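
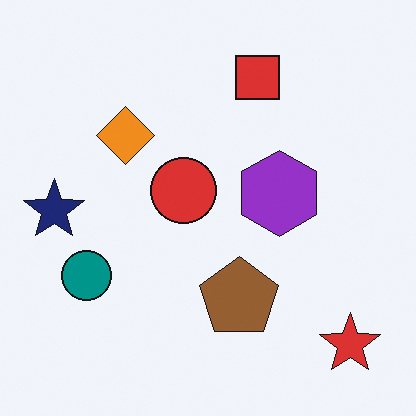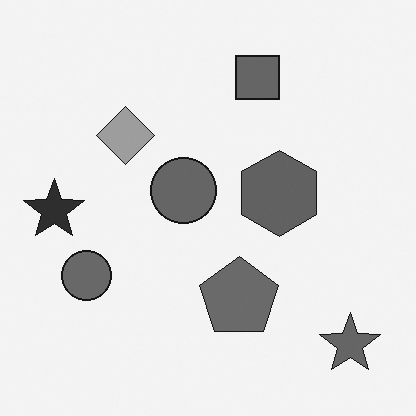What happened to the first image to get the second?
It was converted to grayscale.

All color is removed — every shape is now a shade of grey.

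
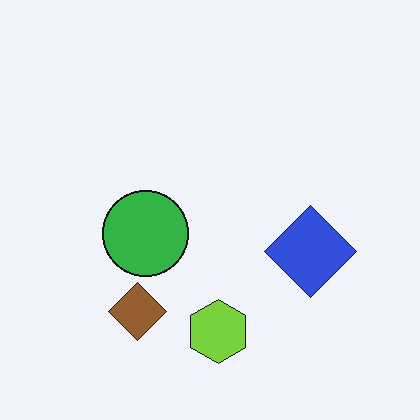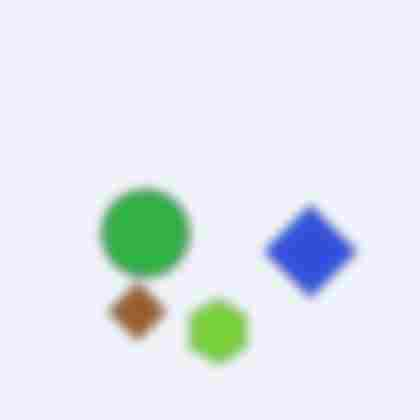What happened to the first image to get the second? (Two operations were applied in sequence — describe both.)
The second image is the first heavily blurred, then heavily JPEG-compressed with obvious blocking artifacts.

Shape edges and outlines are uniformly softened across the whole image. Blocky 8×8 compression artifacts appear around shape edges and the flat background shows ringing — characteristic JPEG degradation.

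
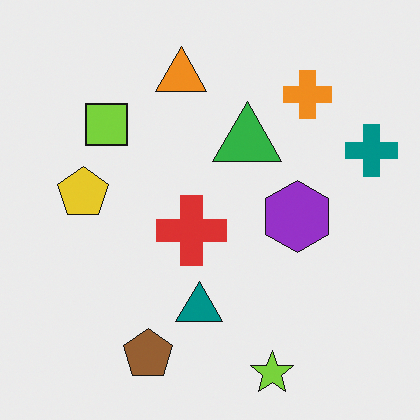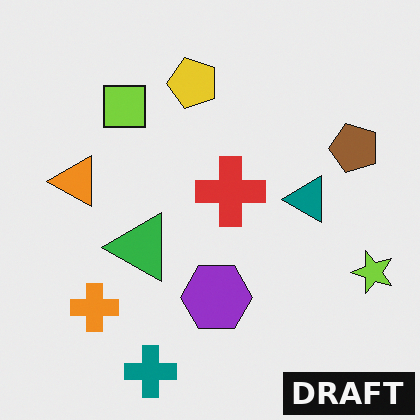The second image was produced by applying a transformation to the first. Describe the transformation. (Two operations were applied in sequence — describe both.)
The image was transposed (reflected across the top-left ↔ bottom-right diagonal), then watermarked with the text "DRAFT" in the lower-right corner.

Shapes have swapped their row and column positions — what was in the top-right is now in the bottom-left — a diagonal reflection. A dark label reading "DRAFT" appears in the lower-right corner.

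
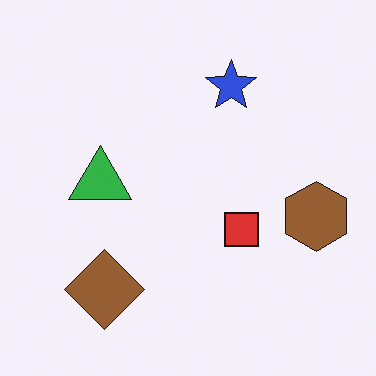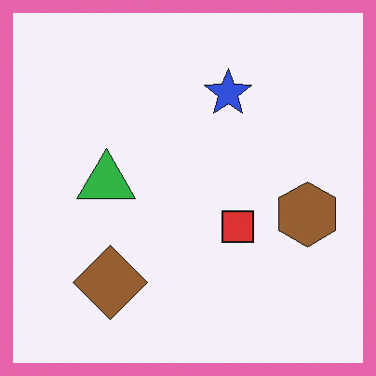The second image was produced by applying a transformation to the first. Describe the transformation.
It was framed with a pink border.

A solid pink frame runs around the edge of the second image, with the content slightly shrunk inside it.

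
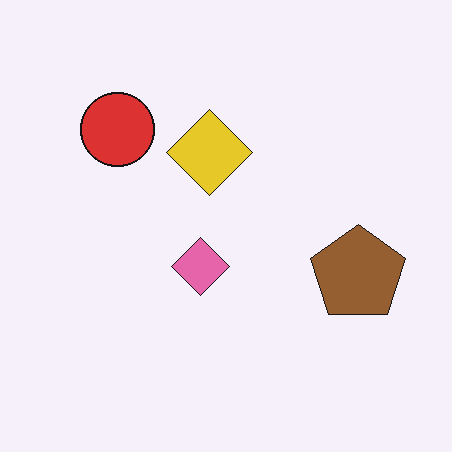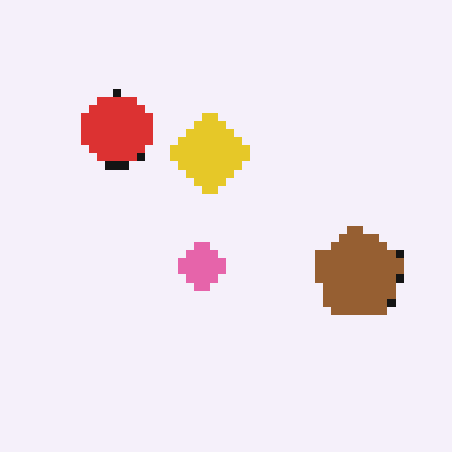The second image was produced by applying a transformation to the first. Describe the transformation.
The image was pixelated into visible square blocks.

Shapes are reduced to large square blocks; fine edges and outlines are lost — a downscale-then-upscale (mosaic) effect.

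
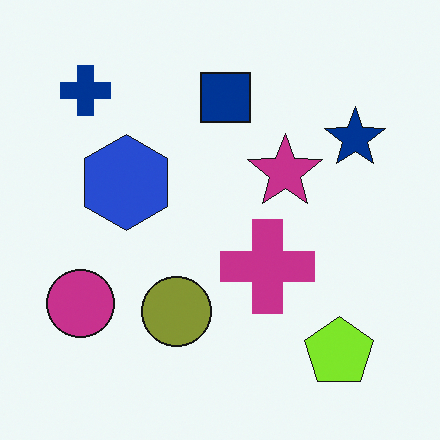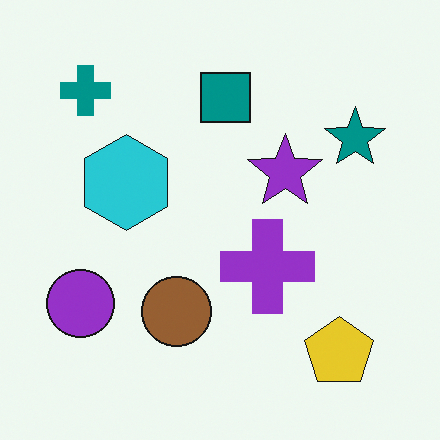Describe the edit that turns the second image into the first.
The transformation is: hue-shifted by a small amount.

Every shape's color has rotated by the same amount around the hue wheel — a uniform hue shift.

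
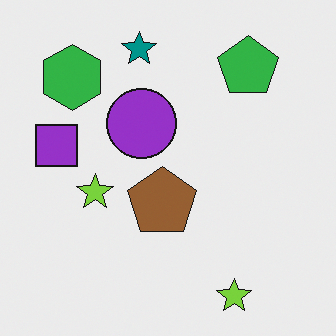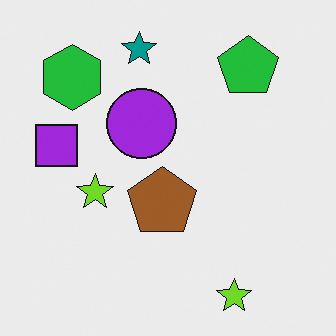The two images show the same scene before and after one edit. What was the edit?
This is the original image slightly oversaturated.

All colors are more vivid — a global saturation change.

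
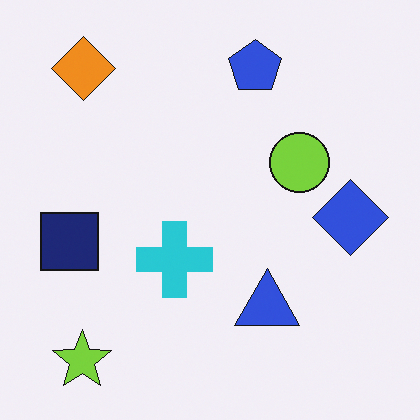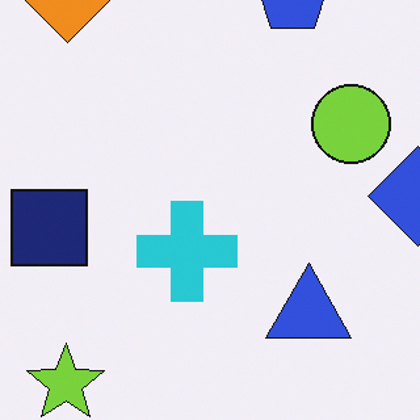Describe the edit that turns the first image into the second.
The second image is the first cropped slightly and scaled back up.

The visible shapes are larger and the field of view is narrower; shapes near the original edges may be partly or wholly outside the frame — a crop-and-rescale.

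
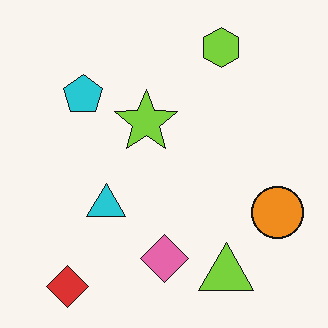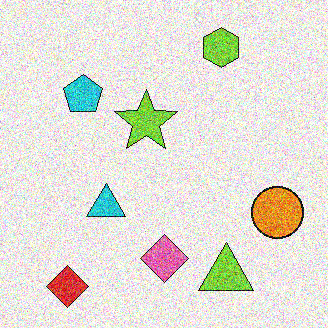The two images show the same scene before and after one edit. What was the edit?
It was degraded with strong gaussian noise.

Random speckle covers the whole image, including the flat background.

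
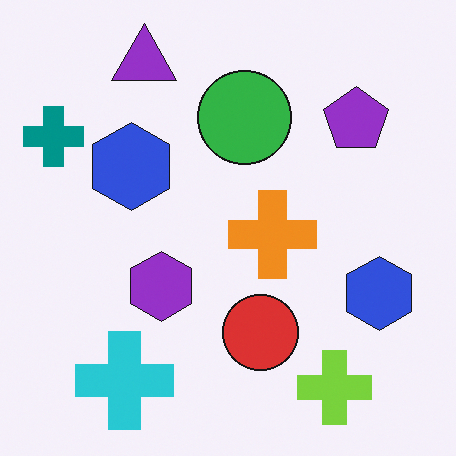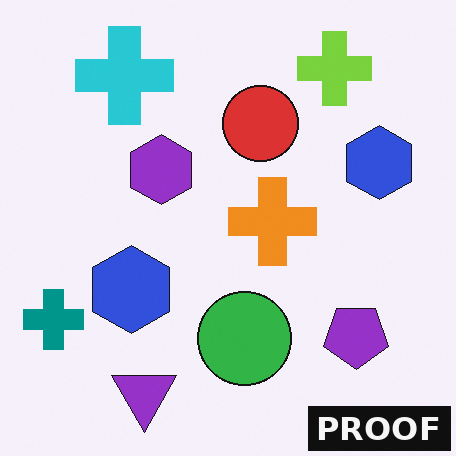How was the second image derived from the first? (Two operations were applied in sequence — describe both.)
This is the original image flipped vertically (top ↔ bottom), then watermarked with the text "PROOF" in the lower-right corner.

The purple triangle is in the top-left of the first image and the bottom-left of the second — shapes on opposite sides of the horizontal midline have swapped in a mirror flip. A dark label reading "PROOF" appears in the lower-right corner.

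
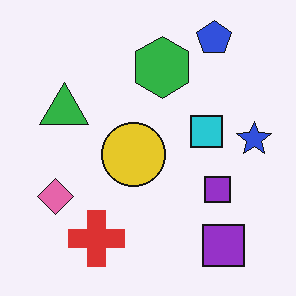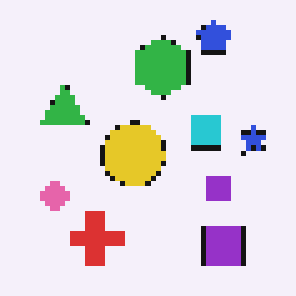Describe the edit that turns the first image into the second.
The transformation is: lightly pixelated (a mild mosaic effect).

Shapes are reduced to large square blocks; fine edges and outlines are lost — a downscale-then-upscale (mosaic) effect.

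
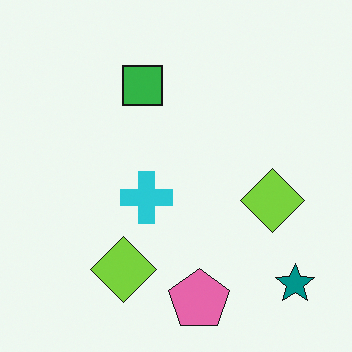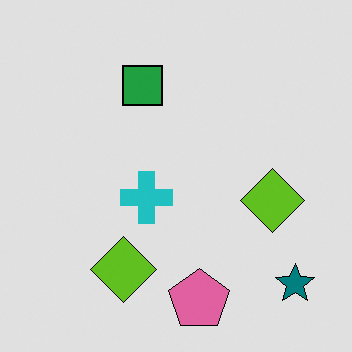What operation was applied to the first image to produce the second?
It was posterized to a reduced palette.

Each flat color has snapped to a coarser quantized level — most visibly, the near-white background has dropped to a flat grey.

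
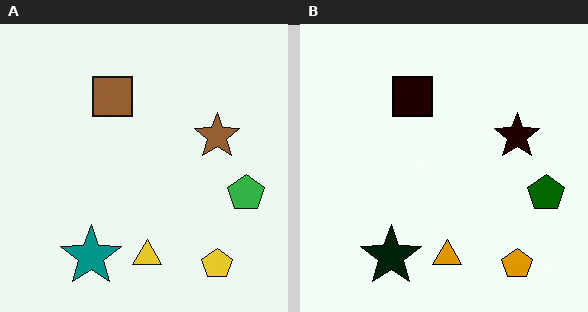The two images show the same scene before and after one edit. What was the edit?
The transformation is: boosted in contrast.

Tones are pushed away from mid-grey across the whole image — a global contrast change.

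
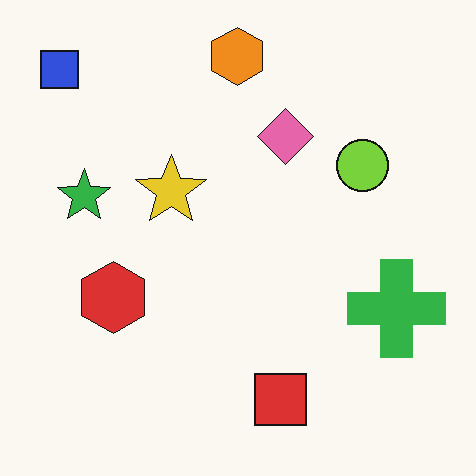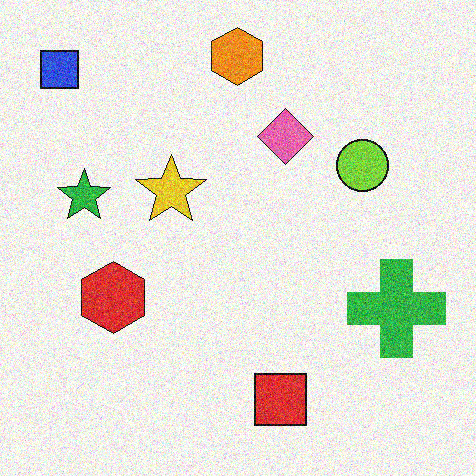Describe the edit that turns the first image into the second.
Degraded with moderate additive noise.

Random speckle covers the whole image, including the flat background.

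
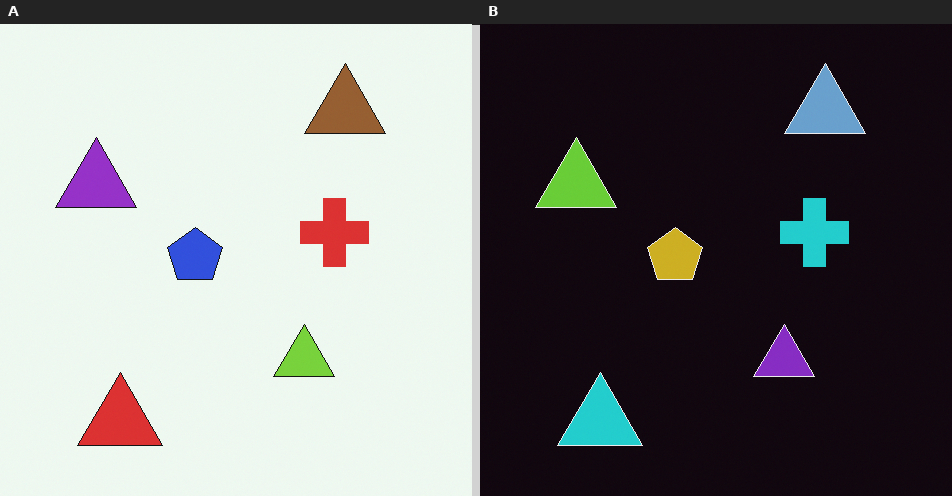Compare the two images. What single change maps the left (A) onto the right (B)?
The right (B) image is the left (A) color-inverted (negative).

The light background has become dark and every shape's color is its complement — a photographic negative.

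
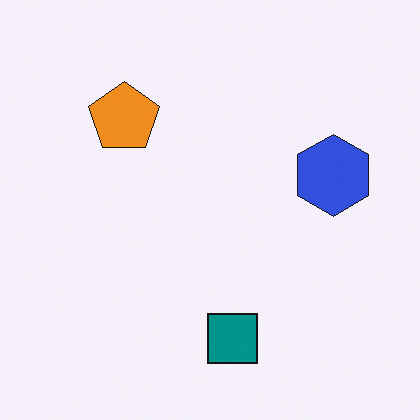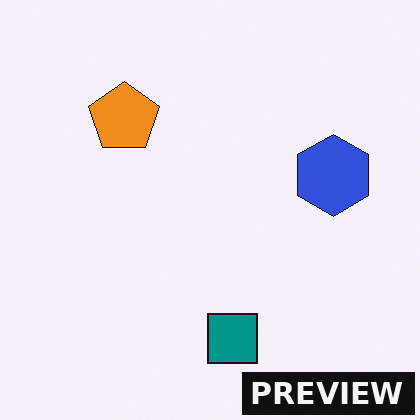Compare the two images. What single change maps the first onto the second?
It was watermarked with the text "PREVIEW" in the lower-right corner.

A dark label reading "PREVIEW" appears in the lower-right corner.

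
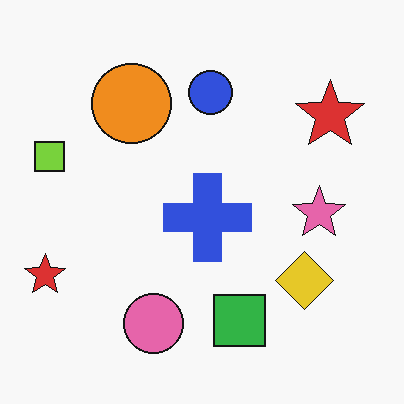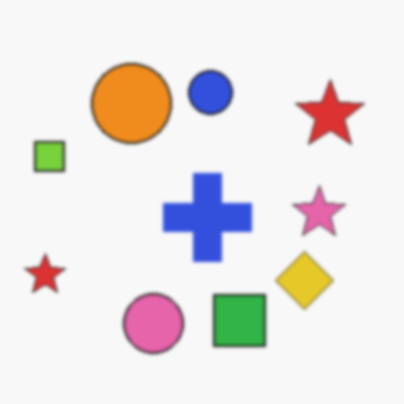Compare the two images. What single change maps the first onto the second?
Lightly blurred.

Shape edges and outlines are uniformly softened across the whole image.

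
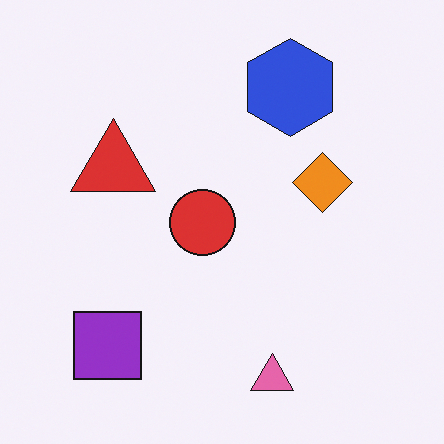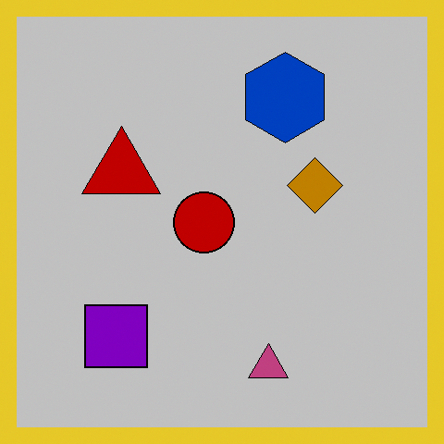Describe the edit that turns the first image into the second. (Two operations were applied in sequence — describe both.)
The image was heavily posterized to just a handful of flat colors, then framed with a yellow border.

Each flat color has snapped to a coarser quantized level — most visibly, the near-white background has dropped to a flat grey. A solid yellow frame runs around the edge of the second image, with the content slightly shrunk inside it.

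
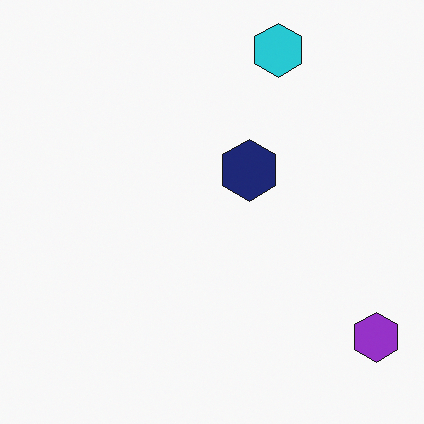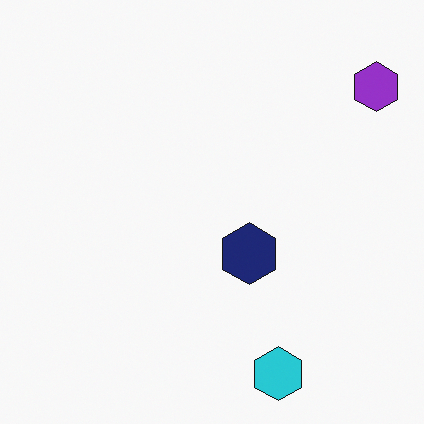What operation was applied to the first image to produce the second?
The second image is the first flipped vertically (top ↔ bottom).

The cyan hexagon is in the top of the first image and the bottom of the second — shapes on opposite sides of the horizontal midline have swapped in a mirror flip.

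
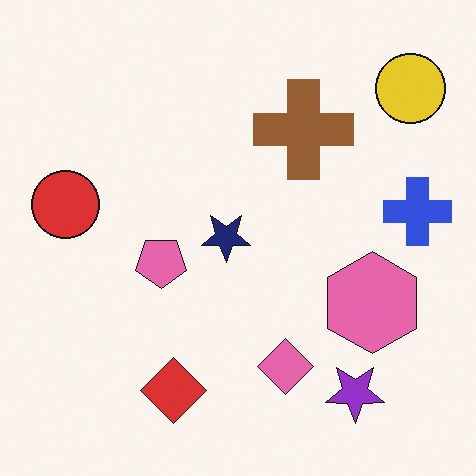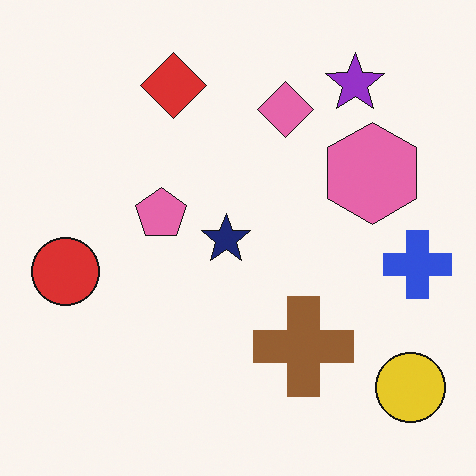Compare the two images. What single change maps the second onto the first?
It was flipped vertically (top ↔ bottom).

The purple star is in the top-right of the second image and the bottom-right of the first — shapes on opposite sides of the horizontal midline have swapped in a mirror flip.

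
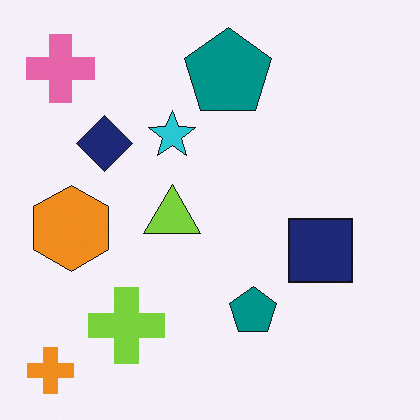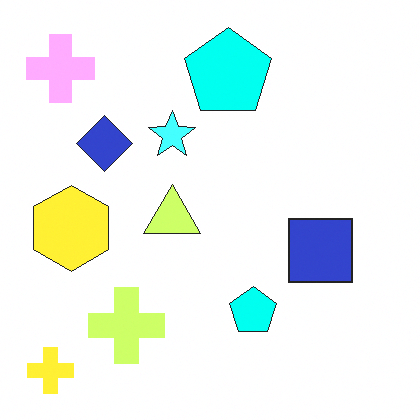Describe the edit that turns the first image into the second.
Brightened a lot.

Every pixel — background and shapes alike — is uniformly brightened.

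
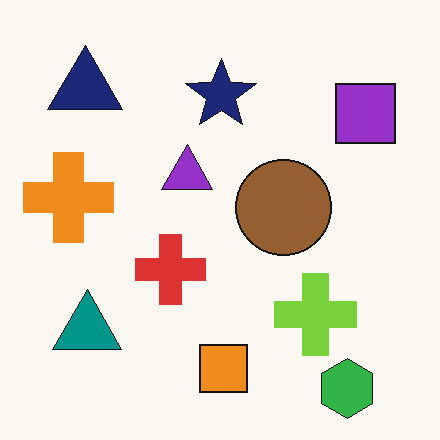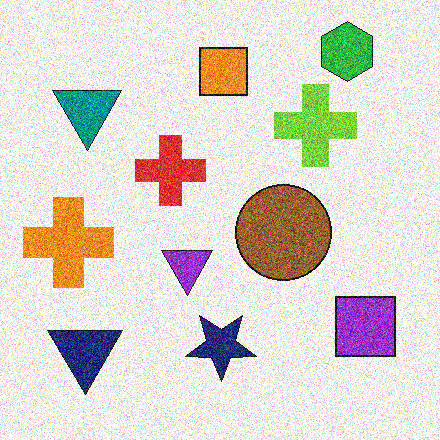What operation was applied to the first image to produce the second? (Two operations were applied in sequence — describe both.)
It was flipped vertically (top ↔ bottom), then degraded with strong gaussian noise.

The green hexagon is in the bottom-right of the first image and the top-right of the second — shapes on opposite sides of the horizontal midline have swapped in a mirror flip. Random speckle covers the whole image, including the flat background.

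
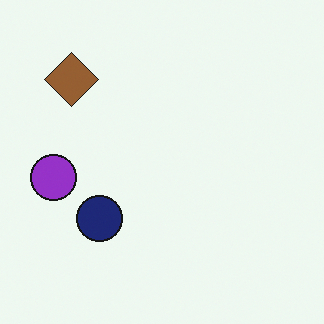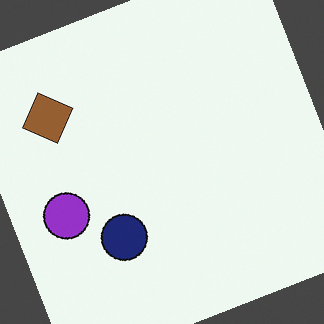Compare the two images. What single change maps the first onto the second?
The second image is the first rotated counter-clockwise by a clearly visible amount.

Every shape is tilted by the same angle and the image corners show triangular fill wedges — a whole-image rotation by a non-right angle.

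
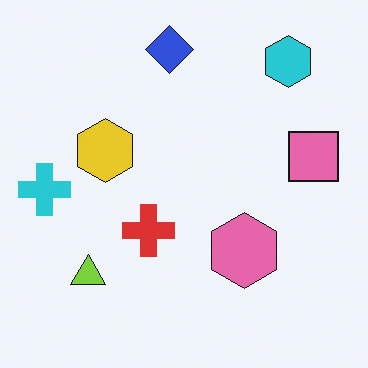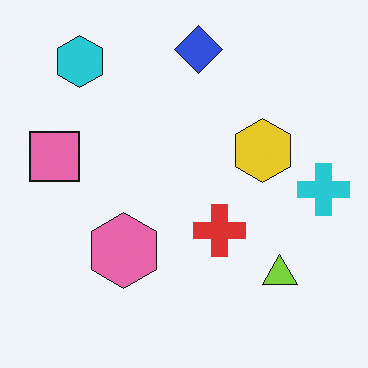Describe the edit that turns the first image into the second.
The image was flipped horizontally (left ↔ right).

The cyan cross is in the left of the first image and the right of the second — shapes on opposite sides of the vertical midline have swapped in a mirror flip.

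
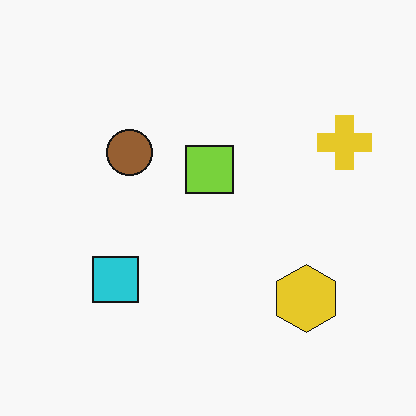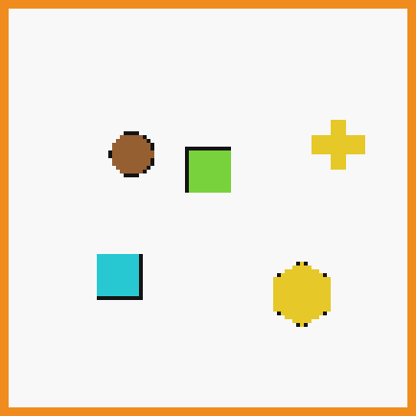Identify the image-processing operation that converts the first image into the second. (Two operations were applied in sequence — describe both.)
It was lightly pixelated (a mild mosaic effect), then framed with a orange border.

Shapes are reduced to large square blocks; fine edges and outlines are lost — a downscale-then-upscale (mosaic) effect. A solid orange frame runs around the edge of the second image, with the content slightly shrunk inside it.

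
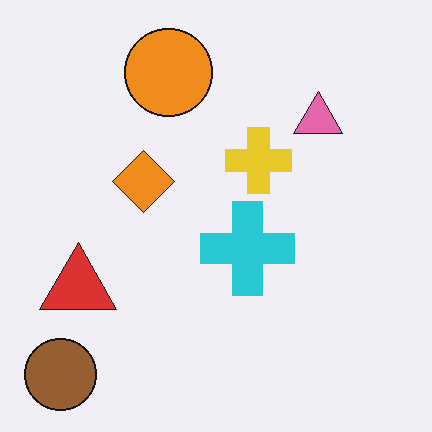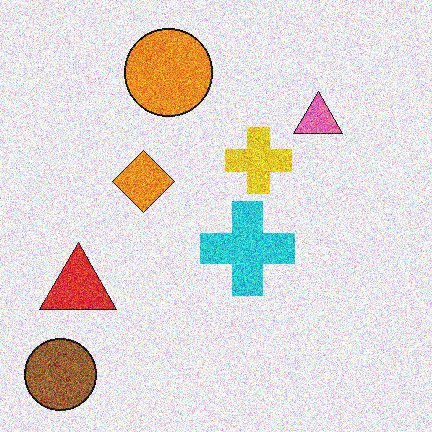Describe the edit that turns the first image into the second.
This is the original image degraded with a thick layer of grain.

Random speckle covers the whole image, including the flat background.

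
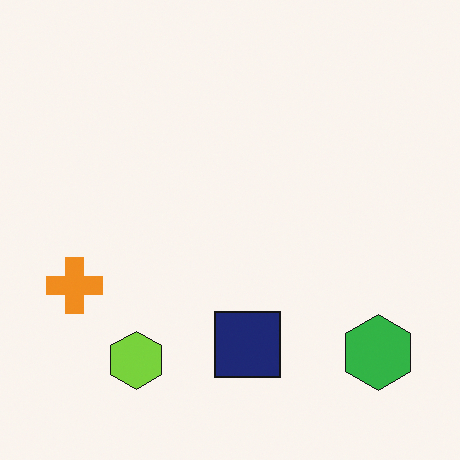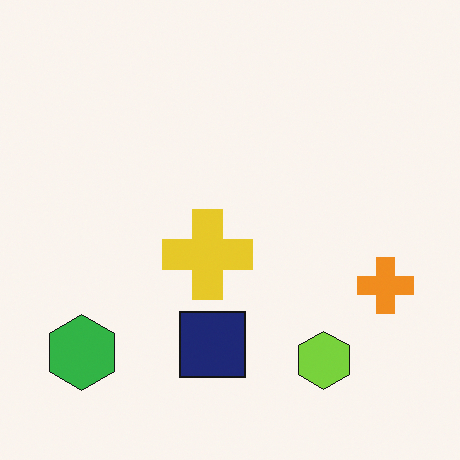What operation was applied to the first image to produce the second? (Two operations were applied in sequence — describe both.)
The transformation is: flipped horizontally (left ↔ right), then overlaid with an additional yellow cross.

The orange cross is in the left of the first image and the right of the second — shapes on opposite sides of the vertical midline have swapped in a mirror flip. A yellow cross appears in the second image that is absent from the first.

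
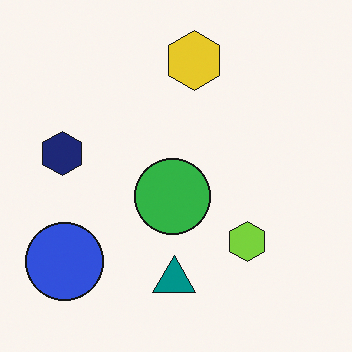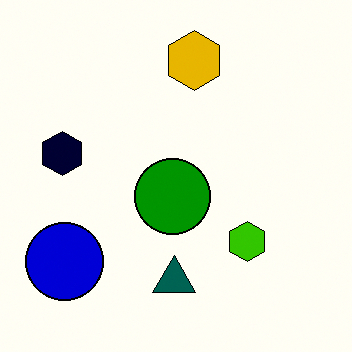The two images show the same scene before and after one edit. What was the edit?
Given much higher contrast.

Tones are pushed away from mid-grey across the whole image — a global contrast change.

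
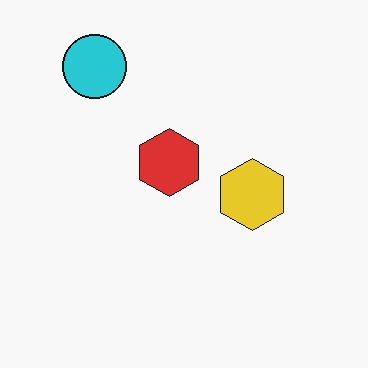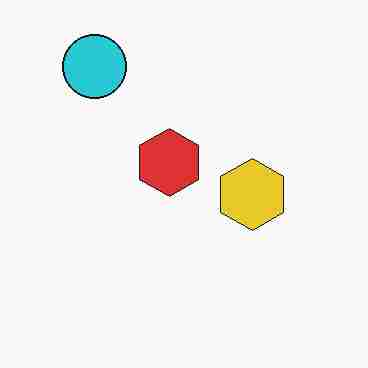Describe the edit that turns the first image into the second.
It was degraded with heavy JPEG compression.

Blocky 8×8 compression artifacts appear around shape edges and the flat background shows ringing — characteristic JPEG degradation.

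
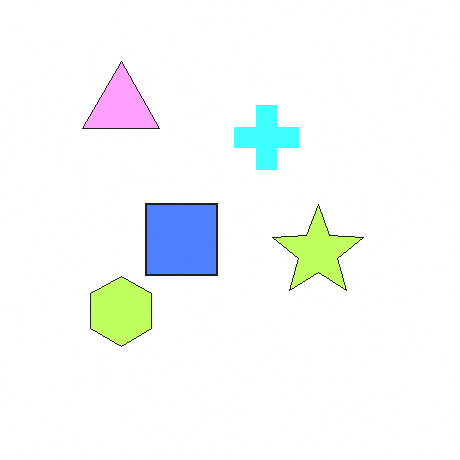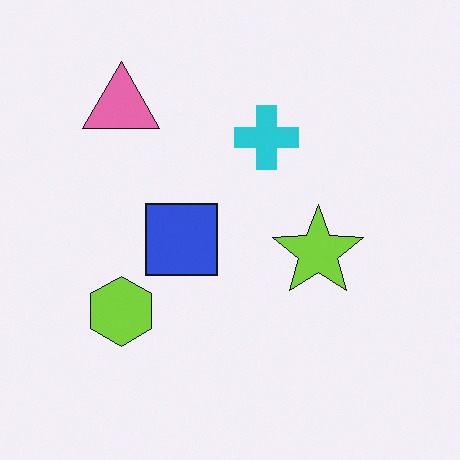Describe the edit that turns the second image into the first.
Noticeably brightened.

Every pixel — background and shapes alike — is uniformly brightened.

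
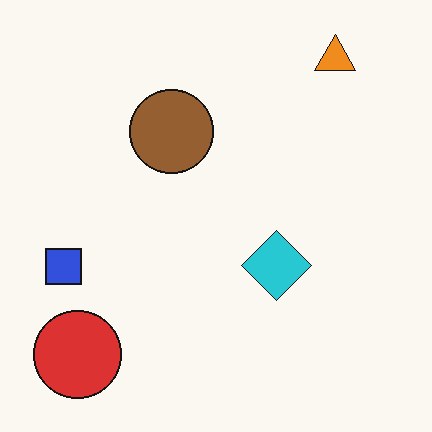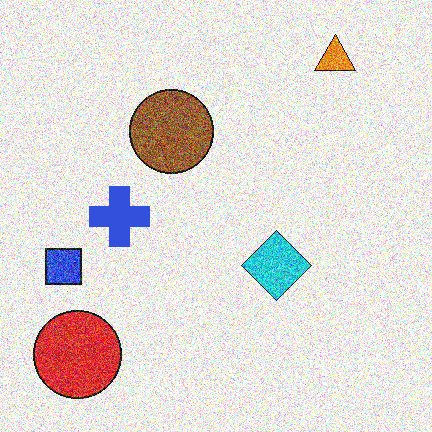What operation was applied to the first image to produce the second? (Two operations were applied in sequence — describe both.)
The second image is the first degraded with strong gaussian noise, then overlaid with an additional blue cross.

Random speckle covers the whole image, including the flat background. A blue cross appears in the second image that is absent from the first.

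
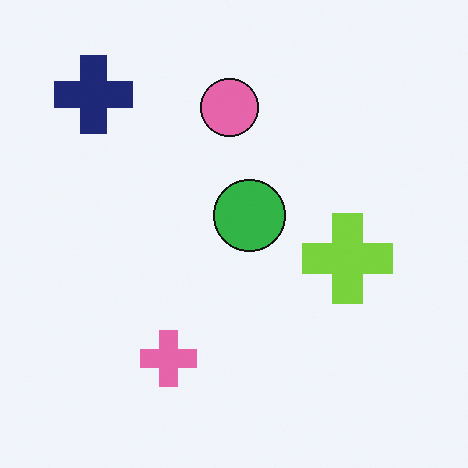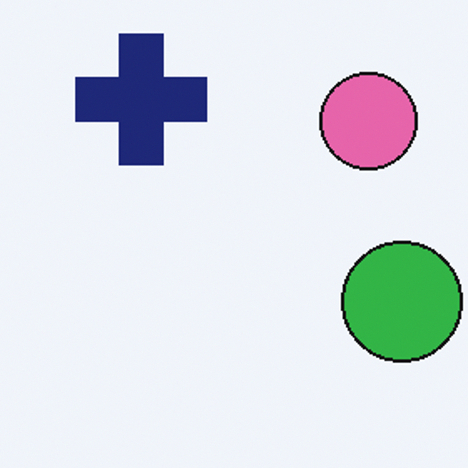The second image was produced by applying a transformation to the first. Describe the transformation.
The second image is the first cropped to a noticeably smaller region and rescaled.

The visible shapes are larger and the field of view is narrower; shapes near the original edges may be partly or wholly outside the frame — a crop-and-rescale.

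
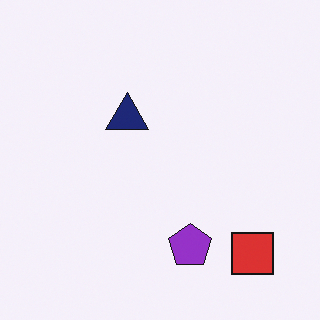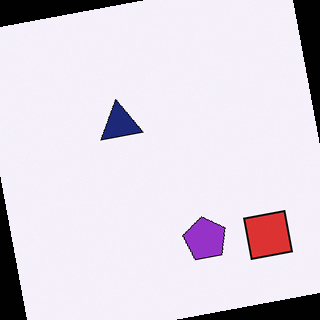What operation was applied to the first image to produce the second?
It was rotated counter-clockwise by a few degrees.

Every shape is tilted by the same angle and the image corners show triangular fill wedges — a whole-image rotation by a non-right angle.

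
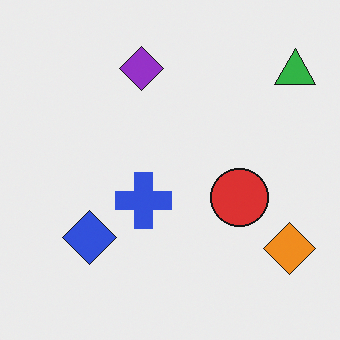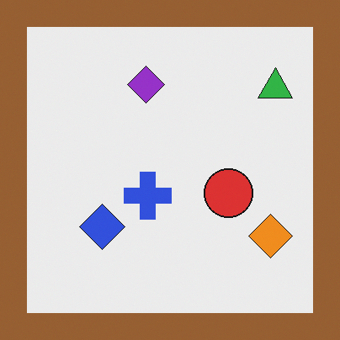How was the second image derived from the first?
The transformation is: framed with a brown border.

A solid brown frame runs around the edge of the second image, with the content slightly shrunk inside it.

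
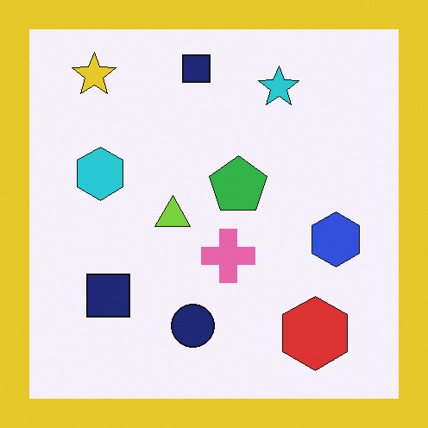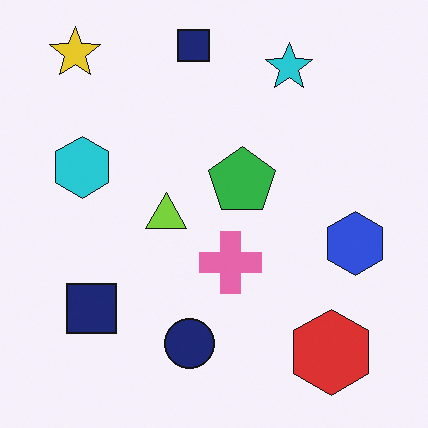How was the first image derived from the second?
This is the original image framed with a yellow border.

A solid yellow frame runs around the edge of the first image, with the content slightly shrunk inside it.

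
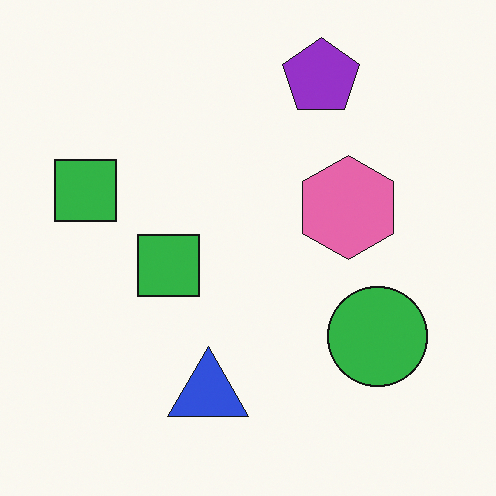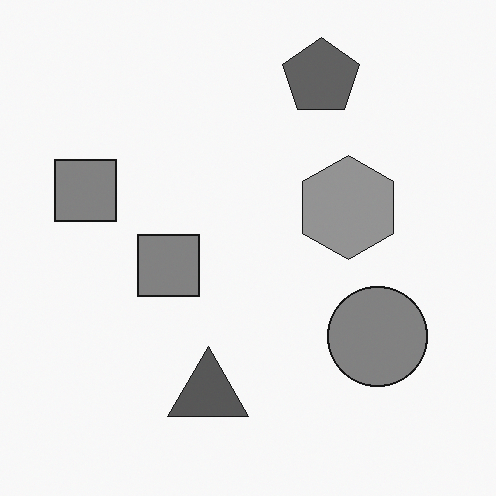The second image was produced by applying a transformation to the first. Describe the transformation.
The second image is the first converted to grayscale.

All color is removed — every shape is now a shade of grey.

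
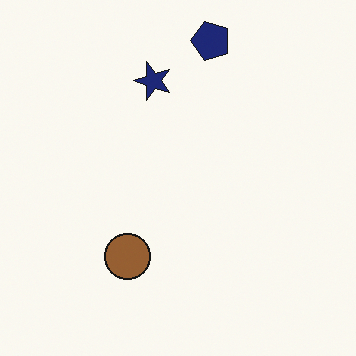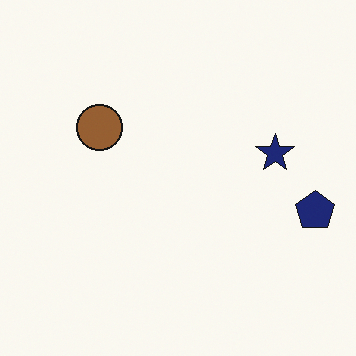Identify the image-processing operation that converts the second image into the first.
The image was rotated 90° counter-clockwise.

The navy pentagon sits in the right of the second image and the top of the first — consistent with a whole-image 90° counter-clockwise rotation.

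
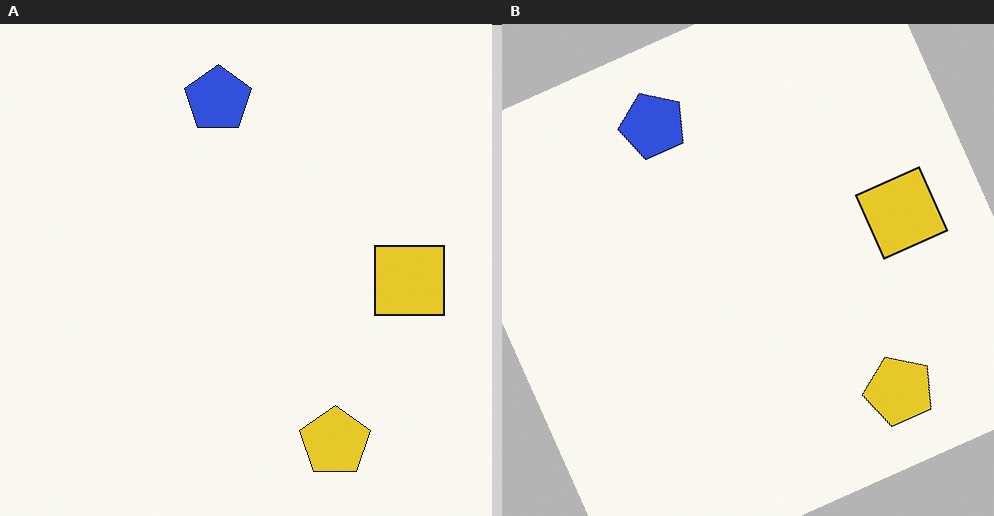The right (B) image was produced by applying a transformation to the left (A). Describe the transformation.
It was rotated counter-clockwise by a moderate amount.

Every shape is tilted by the same angle and the image corners show triangular fill wedges — a whole-image rotation by a non-right angle.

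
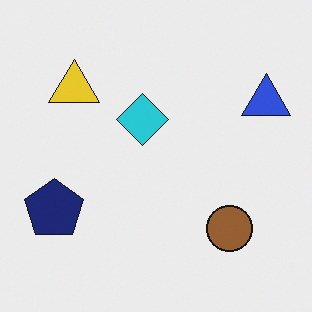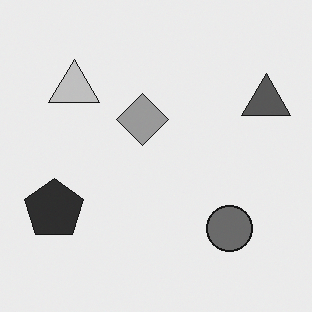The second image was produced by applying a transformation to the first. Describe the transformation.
It was converted to grayscale.

All color is removed — every shape is now a shade of grey.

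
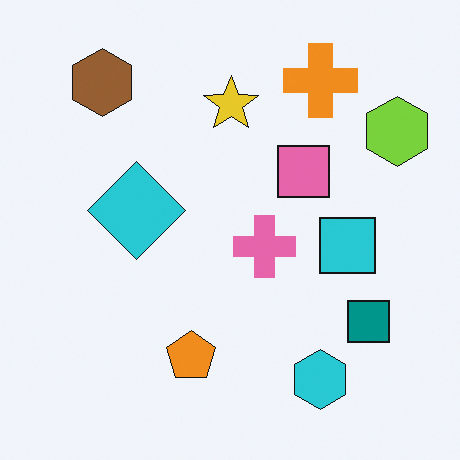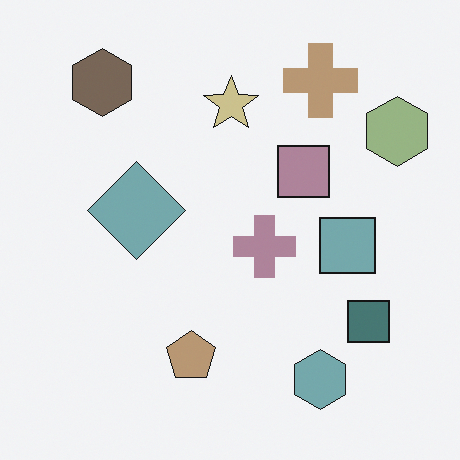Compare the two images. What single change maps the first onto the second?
This is the original image heavily desaturated.

All colors are more muted and greyish — a global saturation change.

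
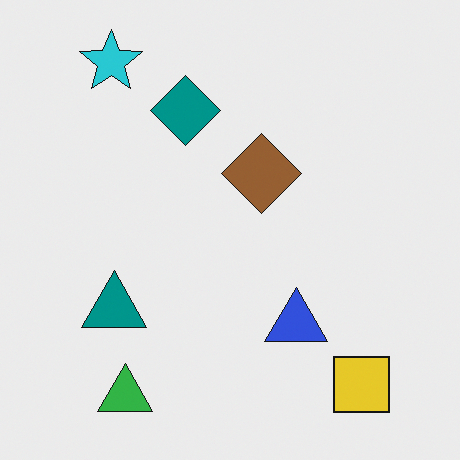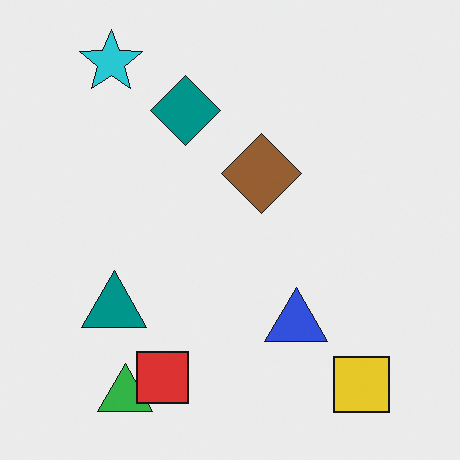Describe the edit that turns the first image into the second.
The transformation is: overlaid with an additional red square.

A red square appears in the second image that is absent from the first.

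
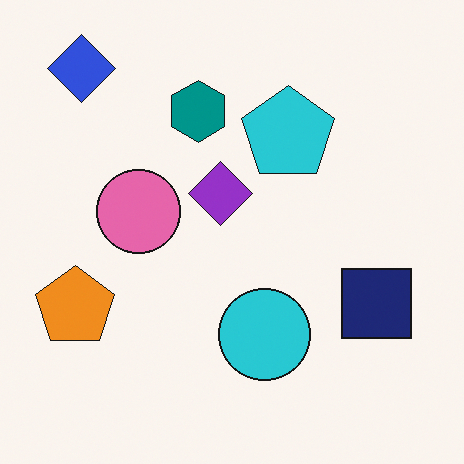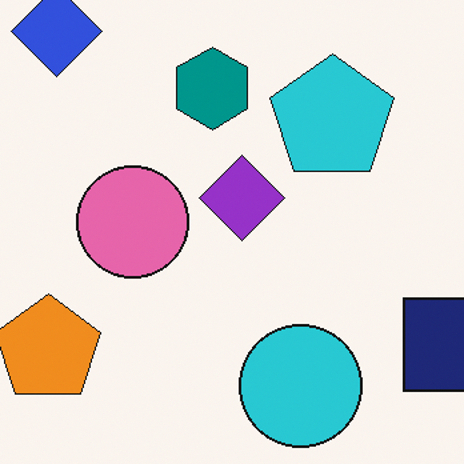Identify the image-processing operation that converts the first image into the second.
This is the original image cropped to a modestly smaller region and rescaled.

The visible shapes are larger and the field of view is narrower; shapes near the original edges may be partly or wholly outside the frame — a crop-and-rescale.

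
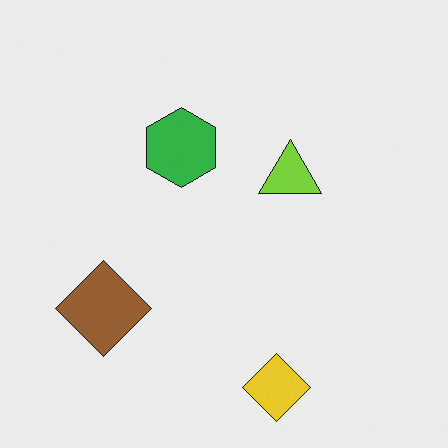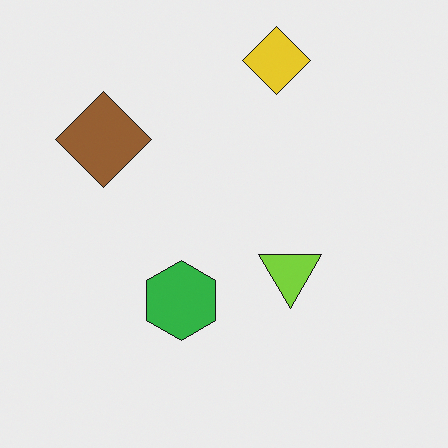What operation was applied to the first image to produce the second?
The transformation is: flipped vertically (top ↔ bottom).

The yellow diamond is in the bottom of the first image and the top of the second — shapes on opposite sides of the horizontal midline have swapped in a mirror flip.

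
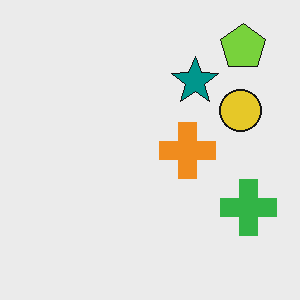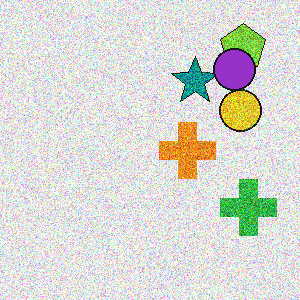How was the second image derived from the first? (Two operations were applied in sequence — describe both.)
Degraded with heavy additive noise, then overlaid with an additional purple circle.

Random speckle covers the whole image, including the flat background. A purple circle appears in the second image that is absent from the first.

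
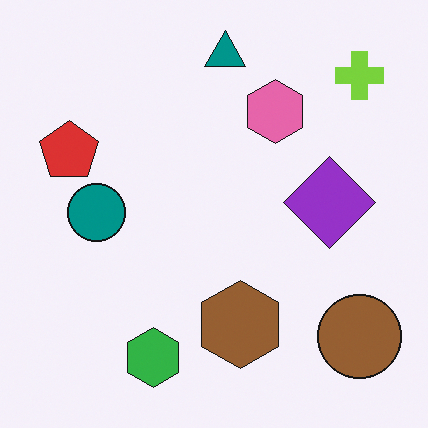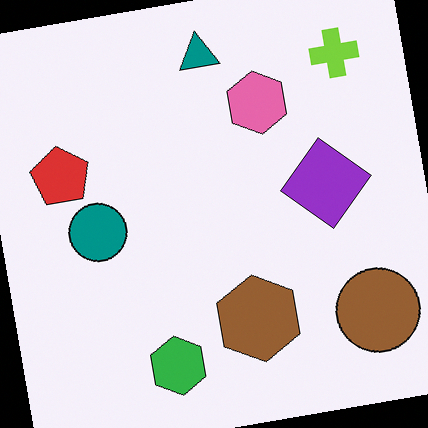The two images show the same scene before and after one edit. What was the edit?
Rotated counter-clockwise by a few degrees.

Every shape is tilted by the same angle and the image corners show triangular fill wedges — a whole-image rotation by a non-right angle.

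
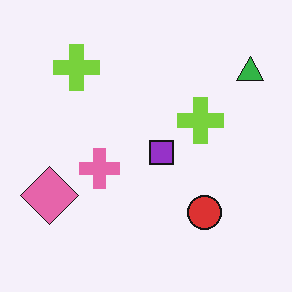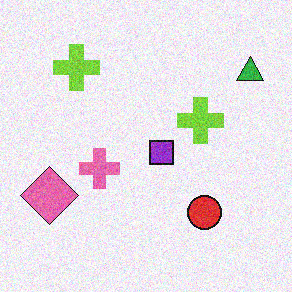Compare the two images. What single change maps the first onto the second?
The transformation is: degraded with moderate additive noise.

Random speckle covers the whole image, including the flat background.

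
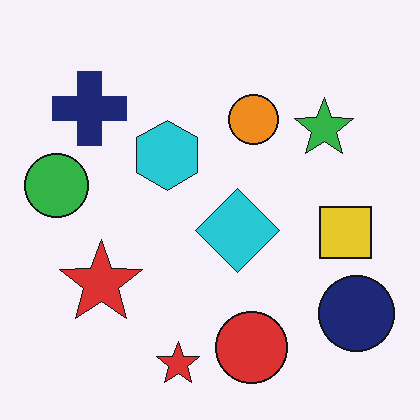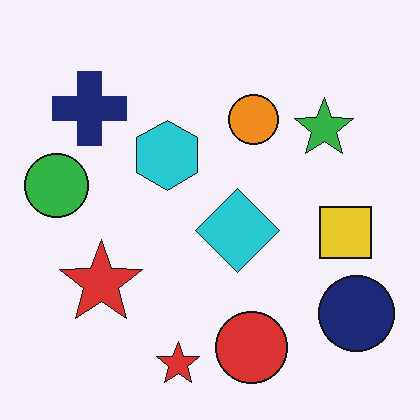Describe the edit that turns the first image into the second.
Given moderate JPEG compression.

Blocky 8×8 compression artifacts appear around shape edges and the flat background shows ringing — characteristic JPEG degradation.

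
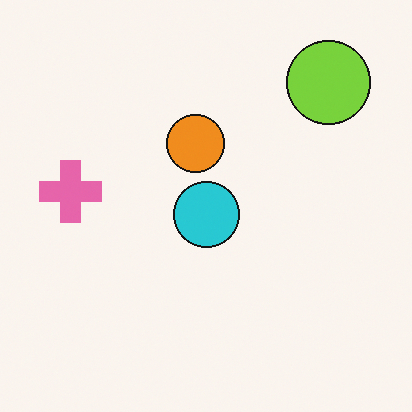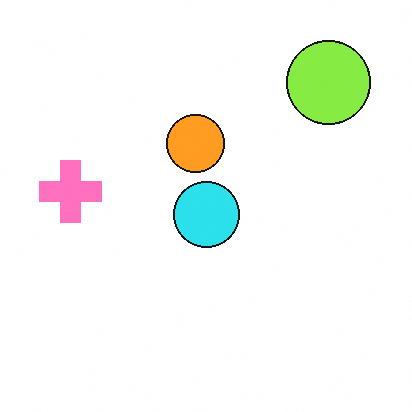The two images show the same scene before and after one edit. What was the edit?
This is the original image brightened a little.

Every pixel — background and shapes alike — is uniformly brightened.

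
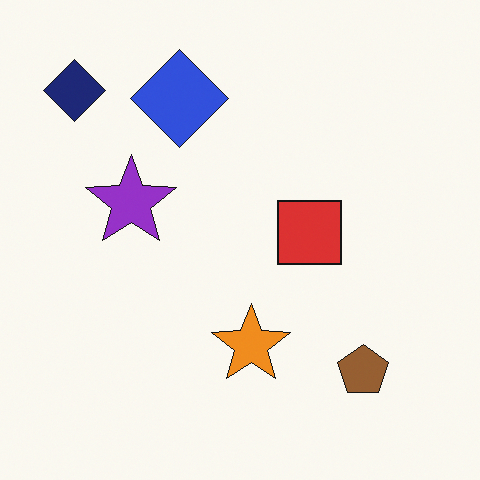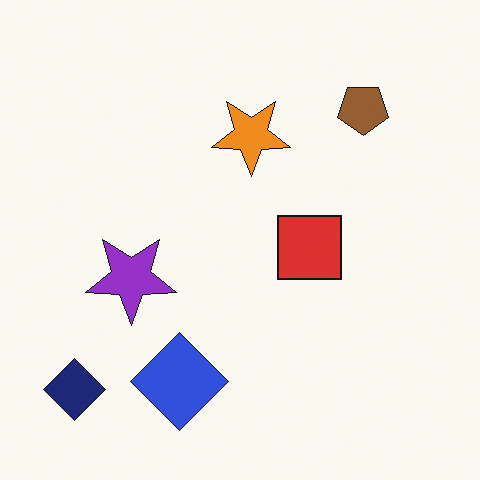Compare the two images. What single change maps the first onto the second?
The transformation is: flipped vertically (top ↔ bottom).

The navy diamond is in the top-left of the first image and the bottom-left of the second — shapes on opposite sides of the horizontal midline have swapped in a mirror flip.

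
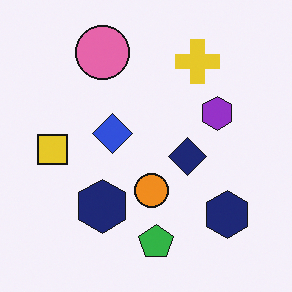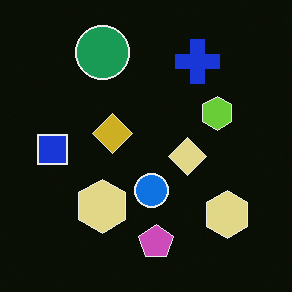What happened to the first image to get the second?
It was color-inverted (negative).

The light background has become dark and every shape's color is its complement — a photographic negative.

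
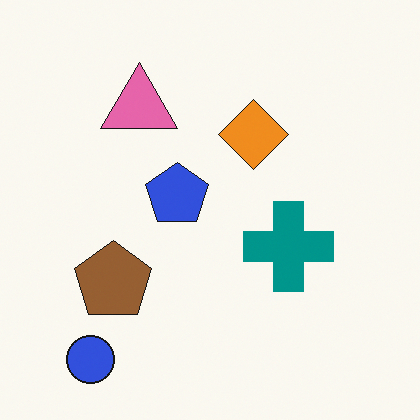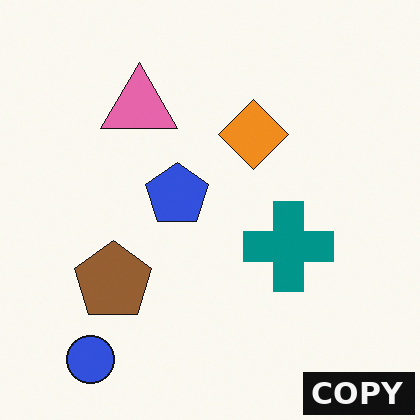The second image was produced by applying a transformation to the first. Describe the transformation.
It was watermarked with the text "COPY" in the lower-right corner.

A dark label reading "COPY" appears in the lower-right corner.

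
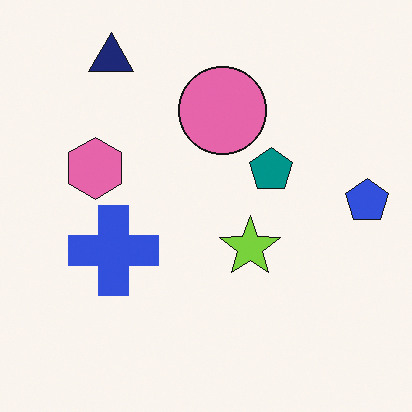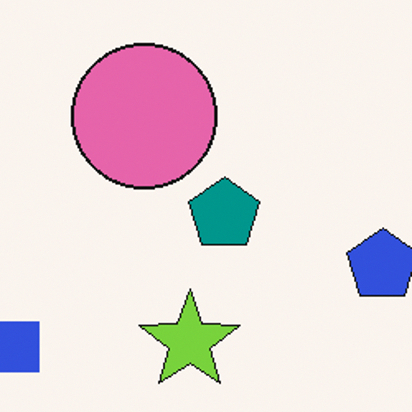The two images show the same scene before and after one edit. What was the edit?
This is the original image cropped to a noticeably smaller region and rescaled.

The visible shapes are larger and the field of view is narrower; shapes near the original edges may be partly or wholly outside the frame — a crop-and-rescale.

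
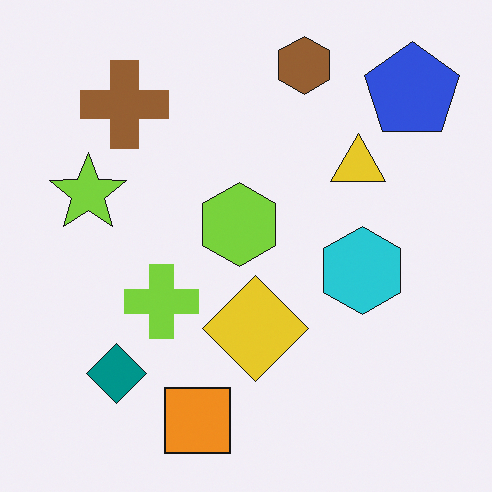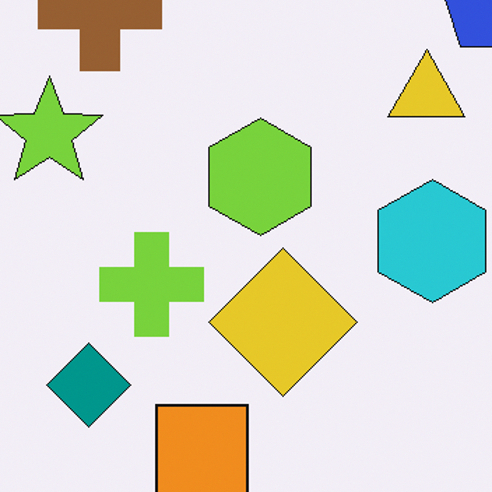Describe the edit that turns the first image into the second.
Cropped to a modestly smaller region and rescaled.

The visible shapes are larger and the field of view is narrower; shapes near the original edges may be partly or wholly outside the frame — a crop-and-rescale.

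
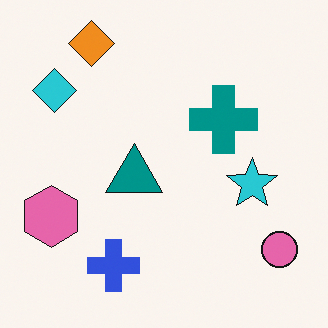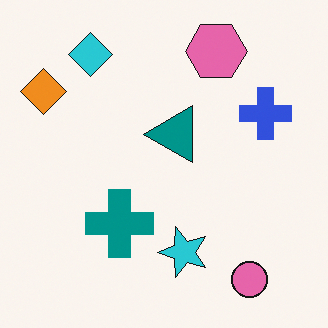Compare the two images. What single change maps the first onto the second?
Transposed (reflected across the top-left ↔ bottom-right diagonal).

Shapes have swapped their row and column positions — what was in the top-right is now in the bottom-left — a diagonal reflection.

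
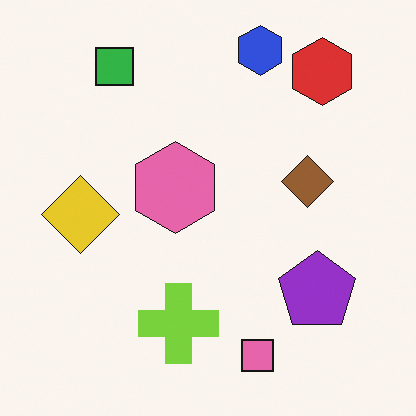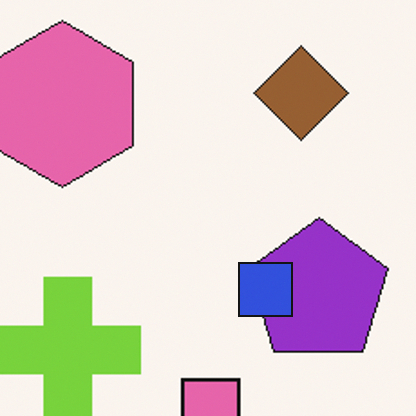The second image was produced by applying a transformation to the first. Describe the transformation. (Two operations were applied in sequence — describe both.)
It was cropped to a noticeably smaller region and rescaled, then overlaid with an additional blue square.

The visible shapes are larger and the field of view is narrower; shapes near the original edges may be partly or wholly outside the frame — a crop-and-rescale. A blue square appears in the second image that is absent from the first.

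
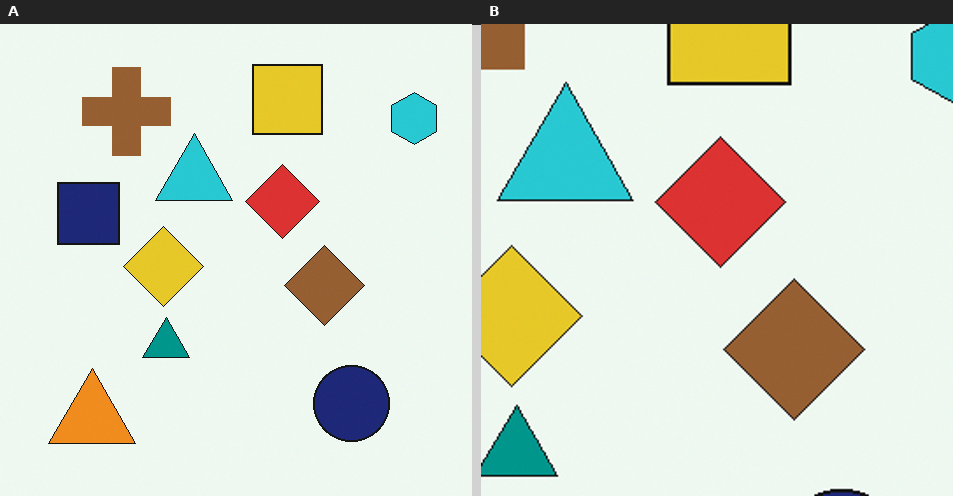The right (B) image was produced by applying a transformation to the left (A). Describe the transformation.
The image was cropped tightly and scaled back up.

The visible shapes are larger and the field of view is narrower; shapes near the original edges may be partly or wholly outside the frame — a crop-and-rescale.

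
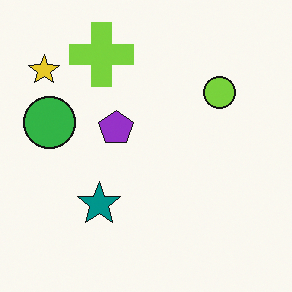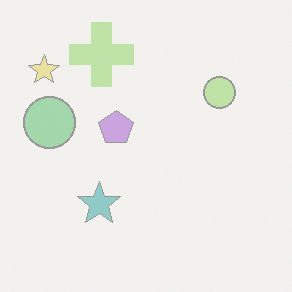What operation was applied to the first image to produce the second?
The second image is the first washed out (contrast reduced).

Tones are pushed toward mid-grey across the whole image — a global contrast change.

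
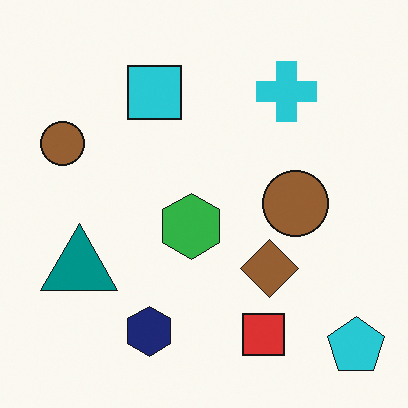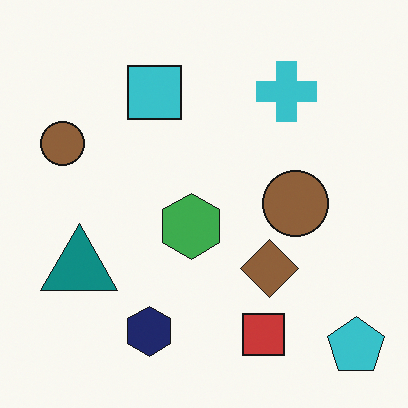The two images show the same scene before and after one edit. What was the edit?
This is the original image slightly desaturated.

All colors are more muted and greyish — a global saturation change.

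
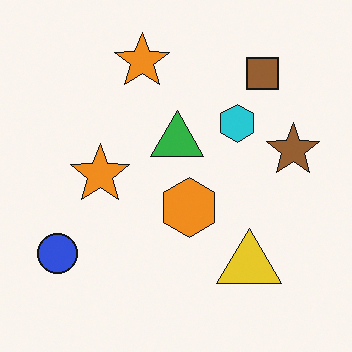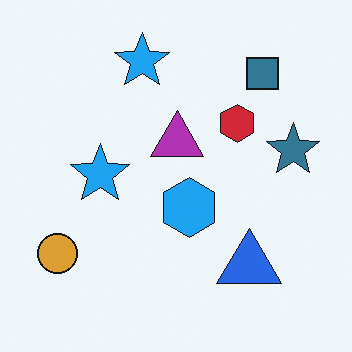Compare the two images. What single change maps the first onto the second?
This is the original image hue-shifted by a large amount.

Every shape's color has rotated by the same amount around the hue wheel — a uniform hue shift.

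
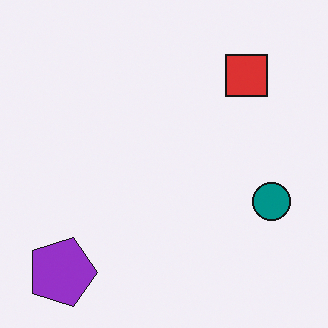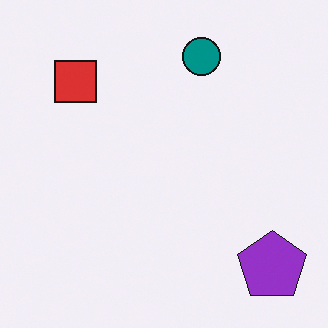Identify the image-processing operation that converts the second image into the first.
Rotated 90° clockwise.

The purple pentagon sits in the bottom-right of the second image and the bottom-left of the first — consistent with a whole-image 90° clockwise rotation.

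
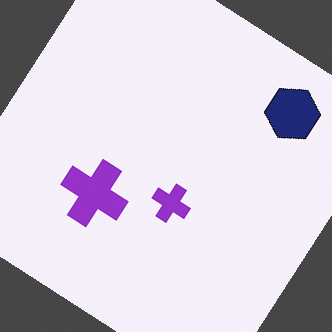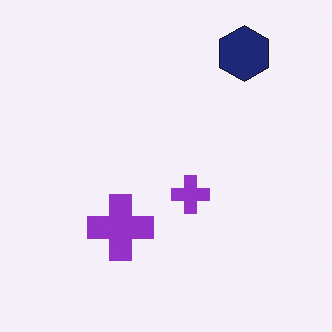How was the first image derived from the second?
This is the original image rotated clockwise by a large amount — several tens of degrees.

Every shape is tilted by the same angle and the image corners show triangular fill wedges — a whole-image rotation by a non-right angle.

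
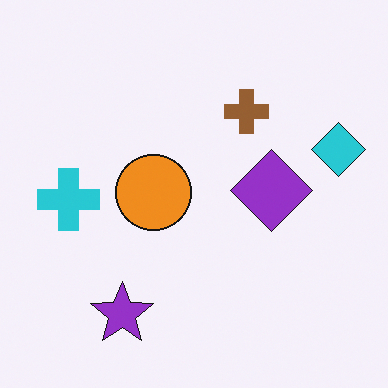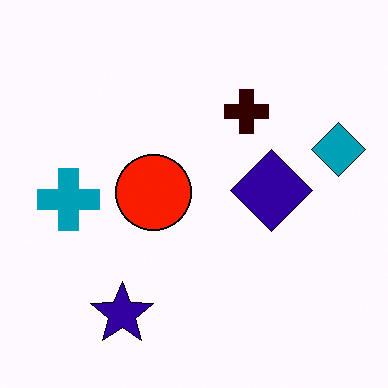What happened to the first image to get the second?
The transformation is: given much higher contrast.

Tones are pushed away from mid-grey across the whole image — a global contrast change.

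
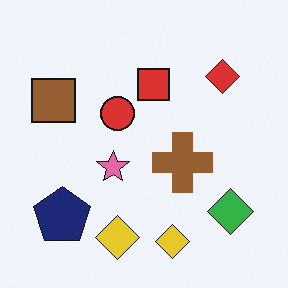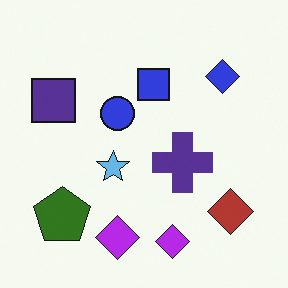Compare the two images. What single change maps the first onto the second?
It was hue-shifted by a large amount.

Every shape's color has rotated by the same amount around the hue wheel — a uniform hue shift.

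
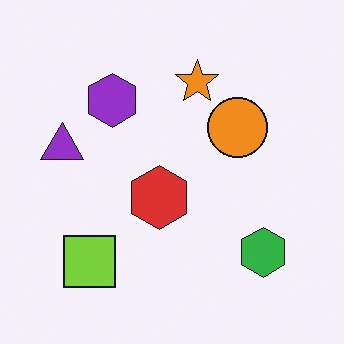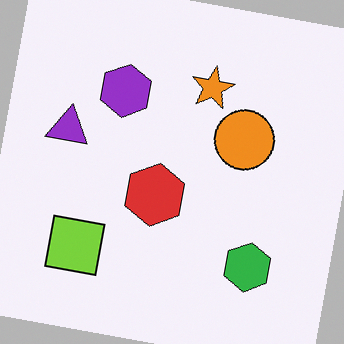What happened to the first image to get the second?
The second image is the first rotated clockwise by a few degrees.

Every shape is tilted by the same angle and the image corners show triangular fill wedges — a whole-image rotation by a non-right angle.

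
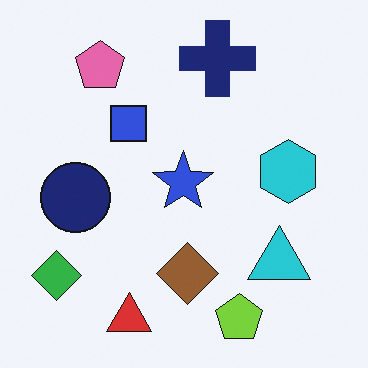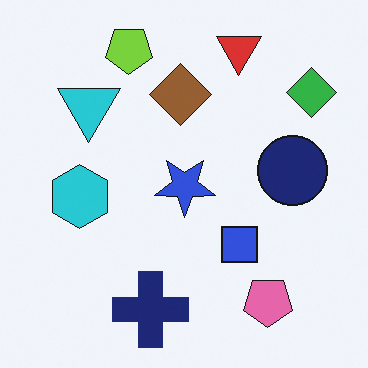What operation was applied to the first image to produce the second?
The image was rotated 180°.

The green diamond sits in the bottom-left of the first image and the top-right of the second — consistent with a whole-image 180° rotation.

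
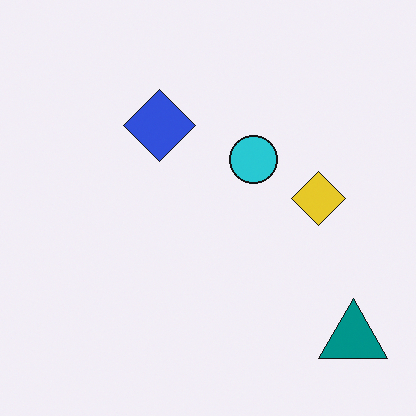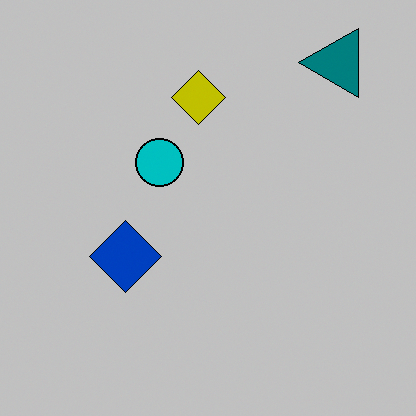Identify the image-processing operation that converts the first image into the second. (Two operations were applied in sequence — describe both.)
This is the original image heavily posterized to just a handful of flat colors, then rotated 90° counter-clockwise.

Each flat color has snapped to a coarser quantized level — most visibly, the near-white background has dropped to a flat grey. The teal triangle sits in the bottom-right of the first image and the top-right of the second — consistent with a whole-image 90° counter-clockwise rotation.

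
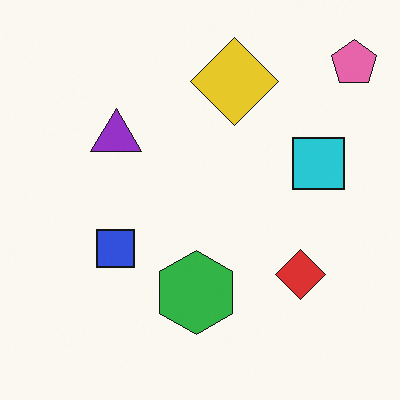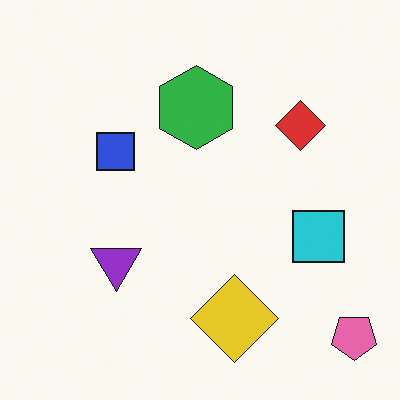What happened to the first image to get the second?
The transformation is: flipped vertically (top ↔ bottom).

The pink pentagon is in the top-right of the first image and the bottom-right of the second — shapes on opposite sides of the horizontal midline have swapped in a mirror flip.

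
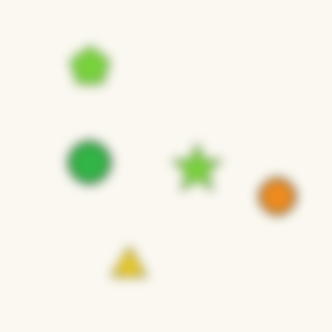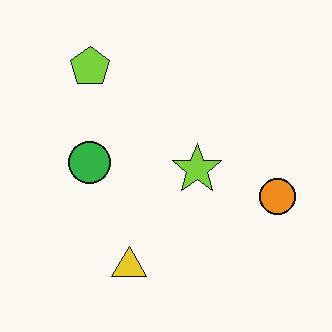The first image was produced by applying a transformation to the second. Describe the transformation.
The first image is the second strongly gaussian-blurred.

Shape edges and outlines are uniformly softened across the whole image.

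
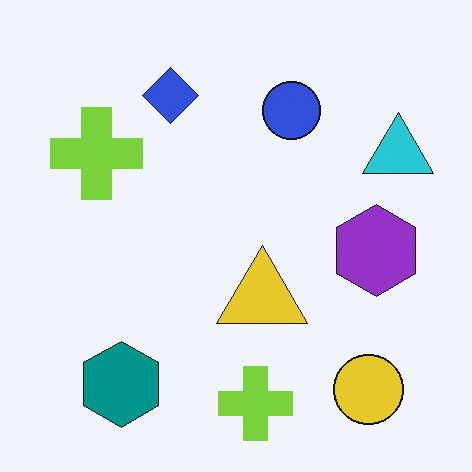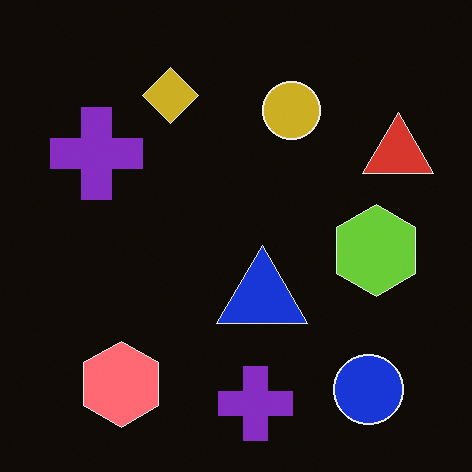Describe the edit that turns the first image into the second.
The second image is the first color-inverted (negative).

The light background has become dark and every shape's color is its complement — a photographic negative.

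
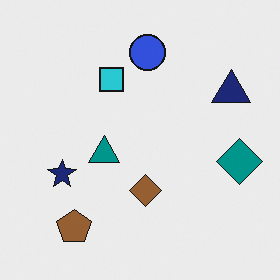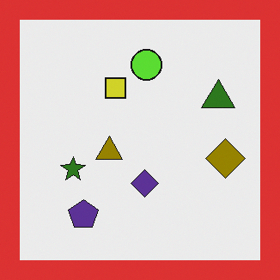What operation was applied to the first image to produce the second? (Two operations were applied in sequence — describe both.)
The image was hue-shifted by a large amount, then framed with a red border.

Every shape's color has rotated by the same amount around the hue wheel — a uniform hue shift. A solid red frame runs around the edge of the second image, with the content slightly shrunk inside it.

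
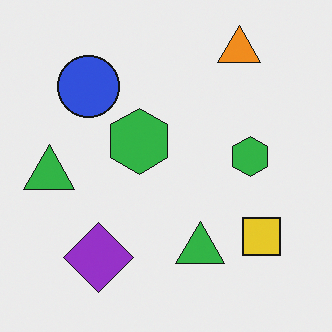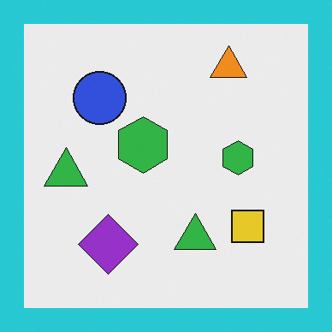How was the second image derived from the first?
This is the original image framed with a cyan border.

A solid cyan frame runs around the edge of the second image, with the content slightly shrunk inside it.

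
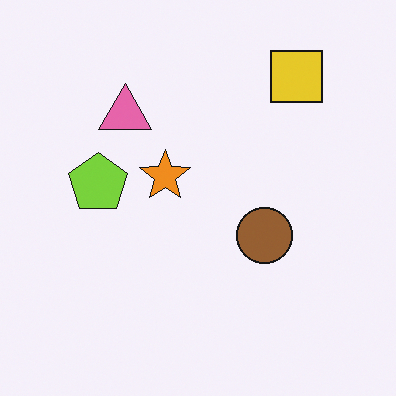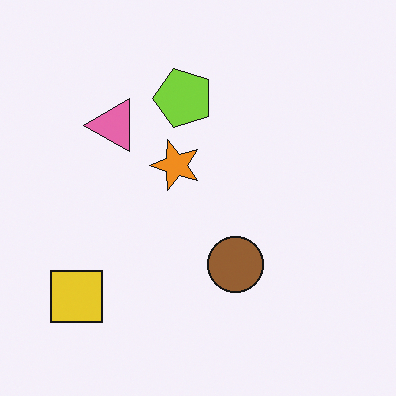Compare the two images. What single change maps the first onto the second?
It was transposed (reflected across the top-left ↔ bottom-right diagonal).

Shapes have swapped their row and column positions — what was in the top-right is now in the bottom-left — a diagonal reflection.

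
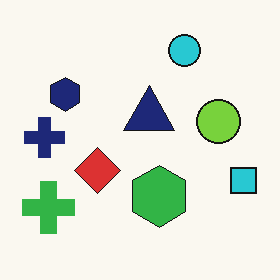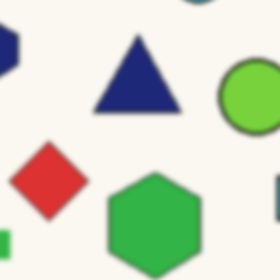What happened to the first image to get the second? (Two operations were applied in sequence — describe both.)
The image was slightly softened, then cropped tightly and scaled back up.

Shape edges and outlines are uniformly softened across the whole image. The visible shapes are larger and the field of view is narrower; shapes near the original edges may be partly or wholly outside the frame — a crop-and-rescale.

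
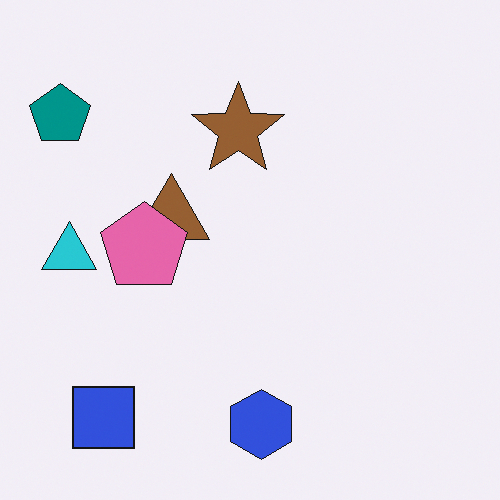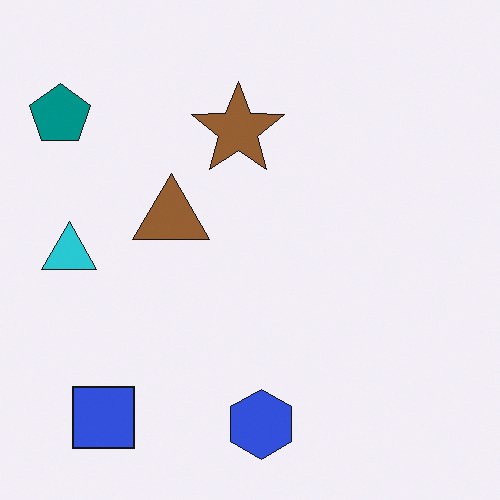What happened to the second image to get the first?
Overlaid with an additional pink pentagon.

A pink pentagon appears in the first image that is absent from the second.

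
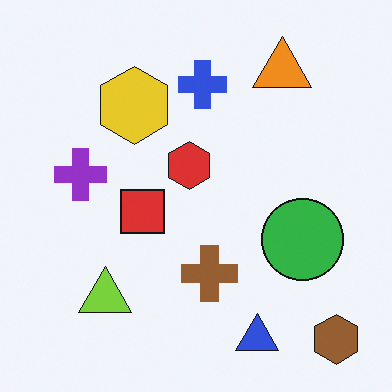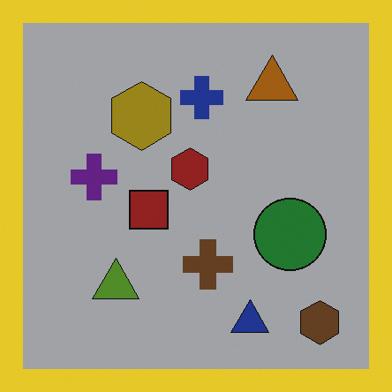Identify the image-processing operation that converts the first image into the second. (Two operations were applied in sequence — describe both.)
It was noticeably darkened, then framed with a yellow border.

Every pixel — background and shapes alike — is uniformly darkened. A solid yellow frame runs around the edge of the second image, with the content slightly shrunk inside it.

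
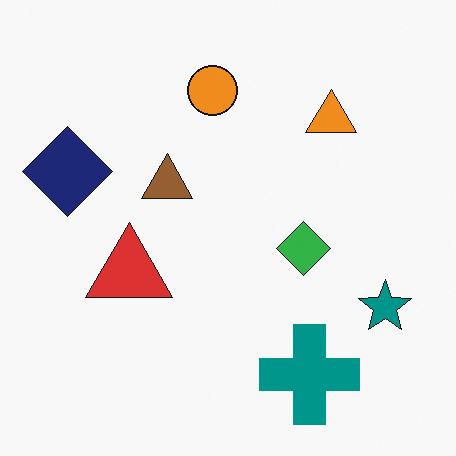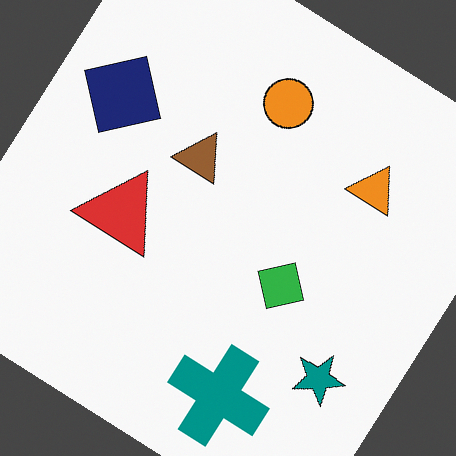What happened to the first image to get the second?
This is the original image rotated clockwise by a large amount — several tens of degrees.

Every shape is tilted by the same angle and the image corners show triangular fill wedges — a whole-image rotation by a non-right angle.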